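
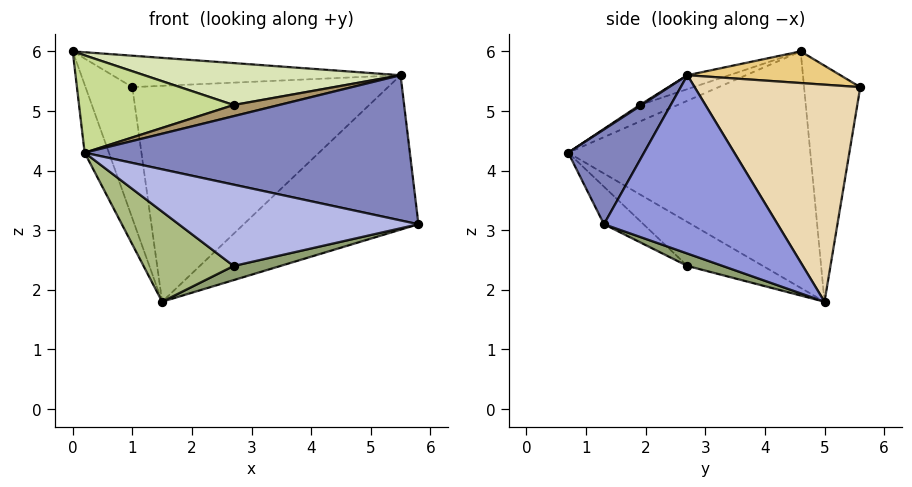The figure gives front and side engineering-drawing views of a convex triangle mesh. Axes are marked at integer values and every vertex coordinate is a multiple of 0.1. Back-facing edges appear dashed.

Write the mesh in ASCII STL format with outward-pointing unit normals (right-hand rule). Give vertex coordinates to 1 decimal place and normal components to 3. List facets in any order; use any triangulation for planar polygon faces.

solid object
 facet normal -0.940 0.094 -0.327
  outer loop
   vertex 1.5 5.0 1.8
   vertex 0.2 0.7 4.3
   vertex 0.0 4.6 6.0
  endloop
 endfacet
 facet normal 0.197 -0.845 0.497
  outer loop
   vertex 5.5 2.7 5.6
   vertex 0.2 0.7 4.3
   vertex 5.8 1.3 3.1
  endloop
 endfacet
 facet normal 0.673 0.677 -0.298
  outer loop
   vertex 5.5 2.7 5.6
   vertex 5.8 1.3 3.1
   vertex 1.5 5.0 1.8
  endloop
 endfacet
 facet normal -0.102 -0.616 -0.782
  outer loop
   vertex 2.7 2.7 2.4
   vertex 5.8 1.3 3.1
   vertex 0.2 0.7 4.3
  endloop
 endfacet
 facet normal 0.138 -0.182 -0.974
  outer loop
   vertex 2.7 2.7 2.4
   vertex 1.5 5.0 1.8
   vertex 5.8 1.3 3.1
  endloop
 endfacet
 facet normal -0.333 -0.397 -0.855
  outer loop
   vertex 2.7 2.7 2.4
   vertex 0.2 0.7 4.3
   vertex 1.5 5.0 1.8
  endloop
 endfacet
 facet normal -0.098 -0.402 0.910
  outer loop
   vertex 2.7 1.9 5.1
   vertex 0.0 4.6 6.0
   vertex 0.2 0.7 4.3
  endloop
 endfacet
 facet normal -0.060 -0.369 0.927
  outer loop
   vertex 2.7 1.9 5.1
   vertex 5.5 2.7 5.6
   vertex 0.0 4.6 6.0
  endloop
 endfacet
 facet normal 0.024 -0.588 0.808
  outer loop
   vertex 2.7 1.9 5.1
   vertex 0.2 0.7 4.3
   vertex 5.5 2.7 5.6
  endloop
 endfacet
 facet normal -0.751 0.626 -0.209
  outer loop
   vertex 1.0 5.6 5.4
   vertex 1.5 5.0 1.8
   vertex 0.0 4.6 6.0
  endloop
 endfacet
 facet normal 0.190 0.358 0.914
  outer loop
   vertex 1.0 5.6 5.4
   vertex 0.0 4.6 6.0
   vertex 5.5 2.7 5.6
  endloop
 endfacet
 facet normal 0.543 0.838 -0.064
  outer loop
   vertex 1.0 5.6 5.4
   vertex 5.5 2.7 5.6
   vertex 1.5 5.0 1.8
  endloop
 endfacet
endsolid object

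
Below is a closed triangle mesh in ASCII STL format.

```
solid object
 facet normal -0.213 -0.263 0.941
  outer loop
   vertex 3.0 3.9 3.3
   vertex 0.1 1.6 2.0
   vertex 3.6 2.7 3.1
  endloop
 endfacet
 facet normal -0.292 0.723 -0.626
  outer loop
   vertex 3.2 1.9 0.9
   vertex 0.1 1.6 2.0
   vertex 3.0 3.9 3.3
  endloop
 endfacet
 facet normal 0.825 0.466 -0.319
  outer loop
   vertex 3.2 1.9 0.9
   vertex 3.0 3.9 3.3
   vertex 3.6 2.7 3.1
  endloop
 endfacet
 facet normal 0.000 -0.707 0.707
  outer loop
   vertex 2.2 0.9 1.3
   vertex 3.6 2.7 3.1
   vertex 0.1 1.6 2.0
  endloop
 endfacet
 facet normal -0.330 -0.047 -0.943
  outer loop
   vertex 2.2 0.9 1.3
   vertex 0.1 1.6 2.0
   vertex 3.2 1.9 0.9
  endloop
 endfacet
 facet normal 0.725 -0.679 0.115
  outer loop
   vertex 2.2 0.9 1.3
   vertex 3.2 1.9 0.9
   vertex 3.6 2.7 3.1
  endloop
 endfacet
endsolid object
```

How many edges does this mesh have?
9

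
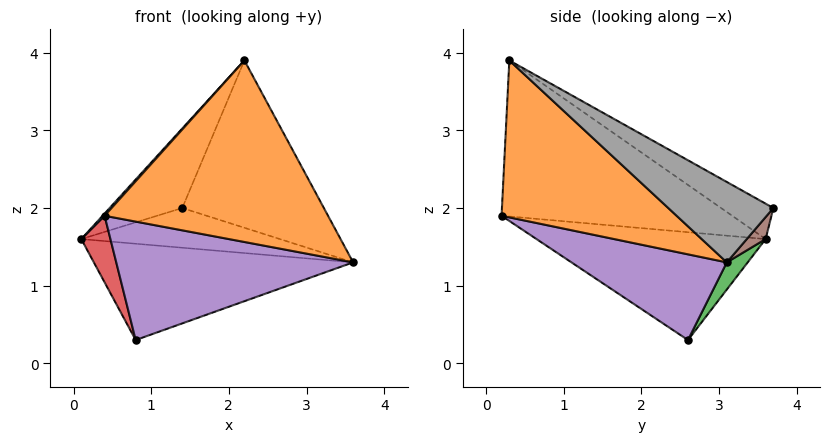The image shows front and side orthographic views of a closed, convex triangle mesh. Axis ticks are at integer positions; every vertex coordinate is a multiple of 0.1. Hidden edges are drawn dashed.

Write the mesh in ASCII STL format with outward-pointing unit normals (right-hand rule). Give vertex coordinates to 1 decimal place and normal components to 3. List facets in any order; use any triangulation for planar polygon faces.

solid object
 facet normal -0.743 -0.007 0.669
  outer loop
   vertex 2.2 0.3 3.9
   vertex 0.1 3.6 1.6
   vertex 0.4 0.2 1.9
  endloop
 endfacet
 facet normal 0.548 -0.700 -0.458
  outer loop
   vertex 2.2 0.3 3.9
   vertex 0.4 0.2 1.9
   vertex 3.6 3.1 1.3
  endloop
 endfacet
 facet normal 0.065 0.808 -0.586
  outer loop
   vertex 0.8 2.6 0.3
   vertex 0.1 3.6 1.6
   vertex 3.6 3.1 1.3
  endloop
 endfacet
 facet normal -0.909 -0.116 -0.401
  outer loop
   vertex 0.8 2.6 0.3
   vertex 0.4 0.2 1.9
   vertex 0.1 3.6 1.6
  endloop
 endfacet
 facet normal 0.366 -0.558 -0.745
  outer loop
   vertex 0.8 2.6 0.3
   vertex 3.6 3.1 1.3
   vertex 0.4 0.2 1.9
  endloop
 endfacet
 facet normal 0.083 0.870 -0.486
  outer loop
   vertex 1.4 3.7 2.0
   vertex 3.6 3.1 1.3
   vertex 0.1 3.6 1.6
  endloop
 endfacet
 facet normal -0.297 0.412 0.862
  outer loop
   vertex 1.4 3.7 2.0
   vertex 0.1 3.6 1.6
   vertex 2.2 0.3 3.9
  endloop
 endfacet
 facet normal 0.384 0.518 0.764
  outer loop
   vertex 1.4 3.7 2.0
   vertex 2.2 0.3 3.9
   vertex 3.6 3.1 1.3
  endloop
 endfacet
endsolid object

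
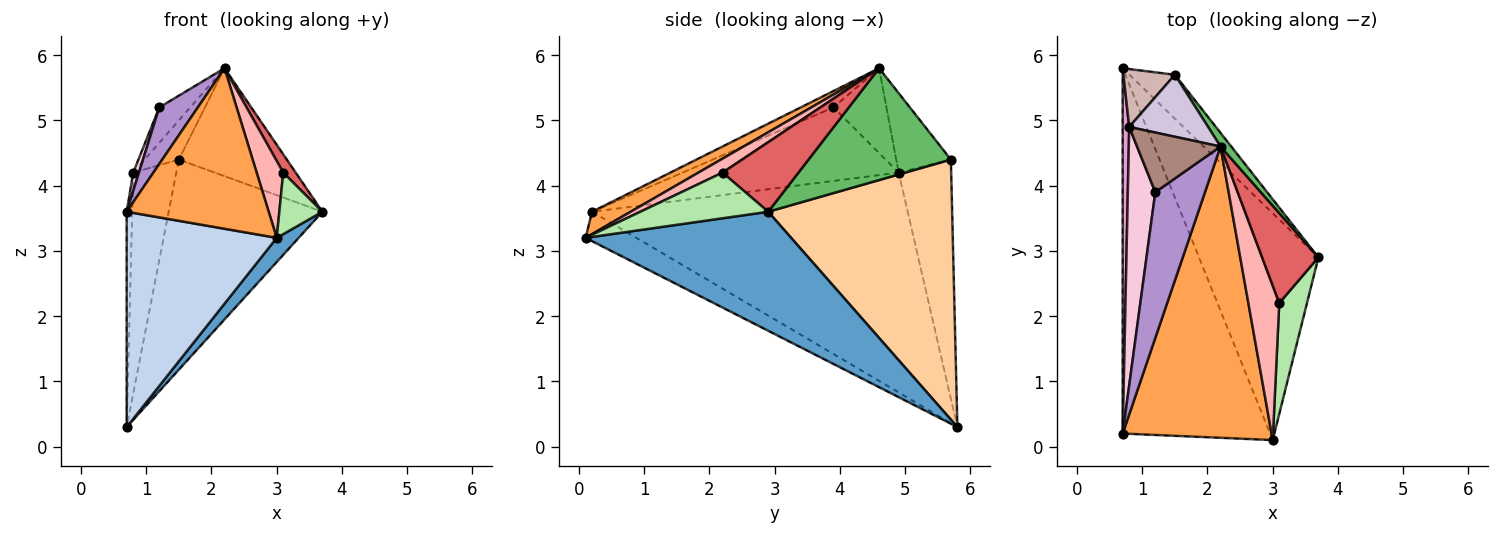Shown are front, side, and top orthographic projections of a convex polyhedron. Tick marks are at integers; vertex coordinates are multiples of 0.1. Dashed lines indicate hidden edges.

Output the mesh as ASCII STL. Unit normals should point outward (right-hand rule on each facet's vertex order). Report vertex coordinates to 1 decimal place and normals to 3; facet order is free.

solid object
 facet normal 0.704 -0.075 -0.706
  outer loop
   vertex 3.0 0.1 3.2
   vertex 0.7 5.8 0.3
   vertex 3.7 2.9 3.6
  endloop
 endfacet
 facet normal -0.169 -0.500 -0.849
  outer loop
   vertex 0.7 0.2 3.6
   vertex 0.7 5.8 0.3
   vertex 3.0 0.1 3.2
  endloop
 endfacet
 facet normal 0.130 -0.479 0.868
  outer loop
   vertex 0.7 0.2 3.6
   vertex 3.0 0.1 3.2
   vertex 2.2 4.6 5.8
  endloop
 endfacet
 facet normal 0.761 0.636 -0.133
  outer loop
   vertex 1.5 5.7 4.4
   vertex 3.7 2.9 3.6
   vertex 0.7 5.8 0.3
  endloop
 endfacet
 facet normal 0.794 0.602 0.076
  outer loop
   vertex 1.5 5.7 4.4
   vertex 2.2 4.6 5.8
   vertex 3.7 2.9 3.6
  endloop
 endfacet
 facet normal 0.821 -0.277 0.499
  outer loop
   vertex 3.1 2.2 4.2
   vertex 3.0 0.1 3.2
   vertex 3.7 2.9 3.6
  endloop
 endfacet
 facet normal 0.771 -0.127 0.624
  outer loop
   vertex 3.1 2.2 4.2
   vertex 3.7 2.9 3.6
   vertex 2.2 4.6 5.8
  endloop
 endfacet
 facet normal 0.374 -0.413 0.830
  outer loop
   vertex 3.1 2.2 4.2
   vertex 2.2 4.6 5.8
   vertex 3.0 0.1 3.2
  endloop
 endfacet
 facet normal -0.293 -0.346 0.891
  outer loop
   vertex 1.2 3.9 5.2
   vertex 0.7 0.2 3.6
   vertex 2.2 4.6 5.8
  endloop
 endfacet
 facet normal -0.648 0.406 0.644
  outer loop
   vertex 0.8 4.9 4.2
   vertex 2.2 4.6 5.8
   vertex 1.5 5.7 4.4
  endloop
 endfacet
 facet normal -0.658 0.385 0.648
  outer loop
   vertex 0.8 4.9 4.2
   vertex 1.2 3.9 5.2
   vertex 2.2 4.6 5.8
  endloop
 endfacet
 facet normal -0.762 0.626 0.164
  outer loop
   vertex 0.8 4.9 4.2
   vertex 1.5 5.7 4.4
   vertex 0.7 5.8 0.3
  endloop
 endfacet
 facet normal -0.999 0.017 0.030
  outer loop
   vertex 0.8 4.9 4.2
   vertex 0.7 5.8 0.3
   vertex 0.7 0.2 3.6
  endloop
 endfacet
 facet normal -0.936 -0.025 0.350
  outer loop
   vertex 0.8 4.9 4.2
   vertex 0.7 0.2 3.6
   vertex 1.2 3.9 5.2
  endloop
 endfacet
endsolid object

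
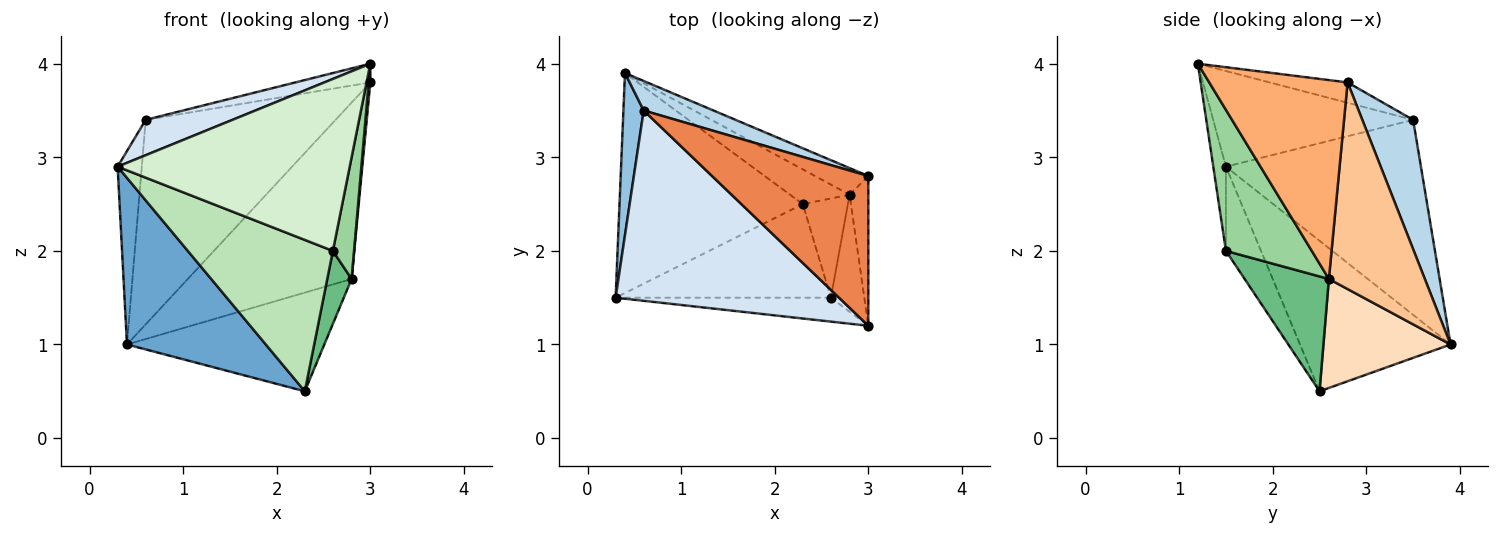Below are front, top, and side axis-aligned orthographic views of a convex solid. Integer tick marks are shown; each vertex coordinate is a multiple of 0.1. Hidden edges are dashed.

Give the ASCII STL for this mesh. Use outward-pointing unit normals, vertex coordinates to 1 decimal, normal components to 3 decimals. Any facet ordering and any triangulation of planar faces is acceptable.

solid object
 facet normal -0.548 -0.505 -0.667
  outer loop
   vertex 2.3 2.5 0.5
   vertex 0.3 1.5 2.9
   vertex 0.4 3.9 1.0
  endloop
 endfacet
 facet normal -0.987 0.122 0.103
  outer loop
   vertex 0.6 3.5 3.4
   vertex 0.4 3.9 1.0
   vertex 0.3 1.5 2.9
  endloop
 endfacet
 facet normal 0.256 0.957 0.138
  outer loop
   vertex 0.6 3.5 3.4
   vertex 3.0 2.8 3.8
   vertex 0.4 3.9 1.0
  endloop
 endfacet
 facet normal -0.388 -0.168 0.906
  outer loop
   vertex 0.6 3.5 3.4
   vertex 0.3 1.5 2.9
   vertex 3.0 1.2 4.0
  endloop
 endfacet
 facet normal -0.128 0.123 0.984
  outer loop
   vertex 0.6 3.5 3.4
   vertex 3.0 1.2 4.0
   vertex 3.0 2.8 3.8
  endloop
 endfacet
 facet normal 0.996 -0.012 -0.094
  outer loop
   vertex 2.8 2.6 1.7
   vertex 3.0 2.8 3.8
   vertex 3.0 1.2 4.0
  endloop
 endfacet
 facet normal 0.501 0.856 -0.129
  outer loop
   vertex 2.8 2.6 1.7
   vertex 0.4 3.9 1.0
   vertex 3.0 2.8 3.8
  endloop
 endfacet
 facet normal 0.519 0.806 -0.284
  outer loop
   vertex 2.8 2.6 1.7
   vertex 2.3 2.5 0.5
   vertex 0.4 3.9 1.0
  endloop
 endfacet
 facet normal 0.899 -0.260 -0.353
  outer loop
   vertex 2.6 1.5 2.0
   vertex 2.3 2.5 0.5
   vertex 2.8 2.6 1.7
  endloop
 endfacet
 facet normal 0.946 -0.233 -0.224
  outer loop
   vertex 2.6 1.5 2.0
   vertex 2.8 2.6 1.7
   vertex 3.0 1.2 4.0
  endloop
 endfacet
 facet normal -0.202 -0.833 -0.515
  outer loop
   vertex 2.6 1.5 2.0
   vertex 0.3 1.5 2.9
   vertex 2.3 2.5 0.5
  endloop
 endfacet
 facet normal -0.054 -0.989 -0.138
  outer loop
   vertex 2.6 1.5 2.0
   vertex 3.0 1.2 4.0
   vertex 0.3 1.5 2.9
  endloop
 endfacet
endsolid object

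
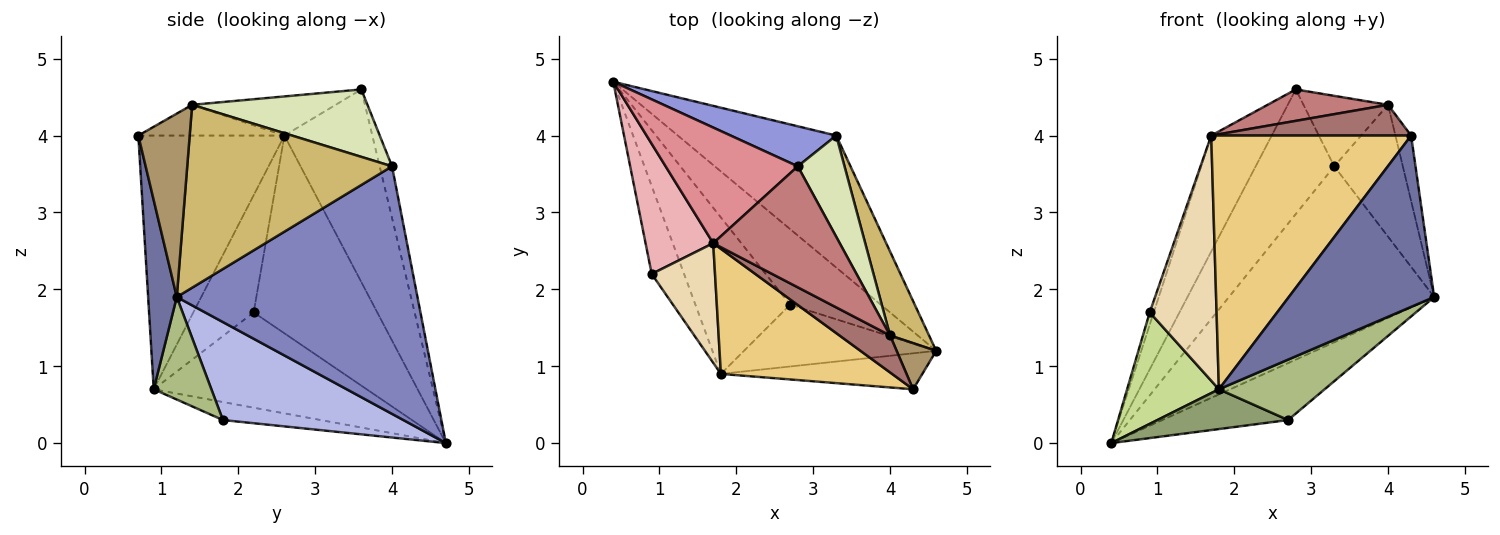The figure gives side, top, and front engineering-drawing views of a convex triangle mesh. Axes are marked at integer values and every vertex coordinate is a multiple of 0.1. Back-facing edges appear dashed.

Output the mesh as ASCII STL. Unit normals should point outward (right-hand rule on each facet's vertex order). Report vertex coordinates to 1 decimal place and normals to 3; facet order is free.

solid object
 facet normal 0.189 -0.961 -0.202
  outer loop
   vertex 1.8 0.9 0.7
   vertex 4.6 1.2 1.9
   vertex 4.3 0.7 4.0
  endloop
 endfacet
 facet normal 0.684 0.583 -0.438
  outer loop
   vertex 3.3 4.0 3.6
   vertex 4.6 1.2 1.9
   vertex 0.4 4.7 0.0
  endloop
 endfacet
 facet normal -0.148 0.942 0.302
  outer loop
   vertex 3.3 4.0 3.6
   vertex 0.4 4.7 0.0
   vertex 2.8 3.6 4.6
  endloop
 endfacet
 facet normal 0.653 0.455 -0.605
  outer loop
   vertex 2.7 1.8 0.3
   vertex 0.4 4.7 0.0
   vertex 4.6 1.2 1.9
  endloop
 endfacet
 facet normal -0.181 -0.242 -0.953
  outer loop
   vertex 2.7 1.8 0.3
   vertex 1.8 0.9 0.7
   vertex 0.4 4.7 0.0
  endloop
 endfacet
 facet normal 0.356 -0.653 -0.668
  outer loop
   vertex 2.7 1.8 0.3
   vertex 4.6 1.2 1.9
   vertex 1.8 0.9 0.7
  endloop
 endfacet
 facet normal -0.877 -0.378 -0.298
  outer loop
   vertex 0.9 2.2 1.7
   vertex 0.4 4.7 0.0
   vertex 1.8 0.9 0.7
  endloop
 endfacet
 facet normal 0.764 0.369 0.529
  outer loop
   vertex 4.0 1.4 4.4
   vertex 3.3 4.0 3.6
   vertex 2.8 3.6 4.6
  endloop
 endfacet
 facet normal 0.937 0.286 0.202
  outer loop
   vertex 4.0 1.4 4.4
   vertex 4.3 0.7 4.0
   vertex 4.6 1.2 1.9
  endloop
 endfacet
 facet normal 0.929 0.311 0.198
  outer loop
   vertex 4.0 1.4 4.4
   vertex 4.6 1.2 1.9
   vertex 3.3 4.0 3.6
  endloop
 endfacet
 facet normal -0.548 -0.750 0.370
  outer loop
   vertex 1.7 2.6 4.0
   vertex 1.8 0.9 0.7
   vertex 4.3 0.7 4.0
  endloop
 endfacet
 facet normal -0.630 -0.698 0.341
  outer loop
   vertex 1.7 2.6 4.0
   vertex 0.9 2.2 1.7
   vertex 1.8 0.9 0.7
  endloop
 endfacet
 facet normal -0.423 -0.579 0.696
  outer loop
   vertex 1.7 2.6 4.0
   vertex 4.3 0.7 4.0
   vertex 4.0 1.4 4.4
  endloop
 endfacet
 facet normal -0.287 -0.241 0.927
  outer loop
   vertex 1.7 2.6 4.0
   vertex 4.0 1.4 4.4
   vertex 2.8 3.6 4.6
  endloop
 endfacet
 facet normal -0.717 0.494 0.492
  outer loop
   vertex 1.7 2.6 4.0
   vertex 2.8 3.6 4.6
   vertex 0.4 4.7 0.0
  endloop
 endfacet
 facet normal -0.946 0.031 0.324
  outer loop
   vertex 1.7 2.6 4.0
   vertex 0.4 4.7 0.0
   vertex 0.9 2.2 1.7
  endloop
 endfacet
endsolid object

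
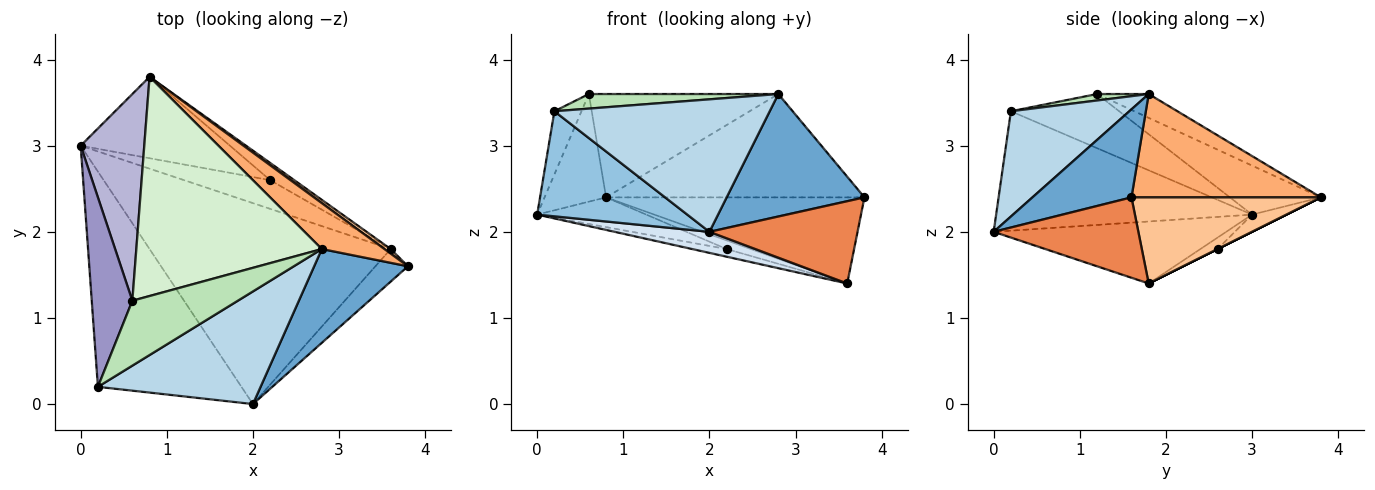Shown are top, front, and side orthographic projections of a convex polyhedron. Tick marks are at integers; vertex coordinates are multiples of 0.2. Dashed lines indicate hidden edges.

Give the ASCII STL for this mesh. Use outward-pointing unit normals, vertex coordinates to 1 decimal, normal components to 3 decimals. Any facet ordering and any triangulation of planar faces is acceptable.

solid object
 facet normal 0.496 -0.690 0.528
  outer loop
   vertex 2.8 1.8 3.6
   vertex 2.0 0.0 2.0
   vertex 3.8 1.6 2.4
  endloop
 endfacet
 facet normal -0.599 -0.351 -0.720
  outer loop
   vertex 0.2 0.2 3.4
   vertex 0.0 3.0 2.2
   vertex 2.0 0.0 2.0
  endloop
 endfacet
 facet normal 0.387 -0.703 0.597
  outer loop
   vertex 0.2 0.2 3.4
   vertex 2.0 0.0 2.0
   vertex 2.8 1.8 3.6
  endloop
 endfacet
 facet normal -0.248 -0.101 -0.964
  outer loop
   vertex 3.6 1.8 1.4
   vertex 2.0 0.0 2.0
   vertex 0.0 3.0 2.2
  endloop
 endfacet
 facet normal 0.672 -0.688 -0.272
  outer loop
   vertex 3.6 1.8 1.4
   vertex 3.8 1.6 2.4
   vertex 2.0 0.0 2.0
  endloop
 endfacet
 facet normal 0.557 0.759 0.337
  outer loop
   vertex 0.8 3.8 2.4
   vertex 2.8 1.8 3.6
   vertex 3.8 1.6 2.4
  endloop
 endfacet
 facet normal 0.591 0.806 0.043
  outer loop
   vertex 0.8 3.8 2.4
   vertex 3.8 1.6 2.4
   vertex 3.6 1.8 1.4
  endloop
 endfacet
 facet normal -0.128 0.256 -0.958
  outer loop
   vertex 2.2 2.6 1.8
   vertex 3.6 1.8 1.4
   vertex 0.0 3.0 2.2
  endloop
 endfacet
 facet normal -0.108 0.341 -0.934
  outer loop
   vertex 2.2 2.6 1.8
   vertex 0.0 3.0 2.2
   vertex 0.8 3.8 2.4
  endloop
 endfacet
 facet normal 0.000 0.447 -0.894
  outer loop
   vertex 2.2 2.6 1.8
   vertex 0.8 3.8 2.4
   vertex 3.6 1.8 1.4
  endloop
 endfacet
 facet normal 0.060 -0.219 0.974
  outer loop
   vertex 0.6 1.2 3.6
   vertex 0.2 0.2 3.4
   vertex 2.8 1.8 3.6
  endloop
 endfacet
 facet normal -0.116 0.424 0.898
  outer loop
   vertex 0.6 1.2 3.6
   vertex 2.8 1.8 3.6
   vertex 0.8 3.8 2.4
  endloop
 endfacet
 facet normal -0.784 0.196 0.588
  outer loop
   vertex 0.6 1.2 3.6
   vertex 0.0 3.0 2.2
   vertex 0.2 0.2 3.4
  endloop
 endfacet
 facet normal -0.564 0.381 0.732
  outer loop
   vertex 0.6 1.2 3.6
   vertex 0.8 3.8 2.4
   vertex 0.0 3.0 2.2
  endloop
 endfacet
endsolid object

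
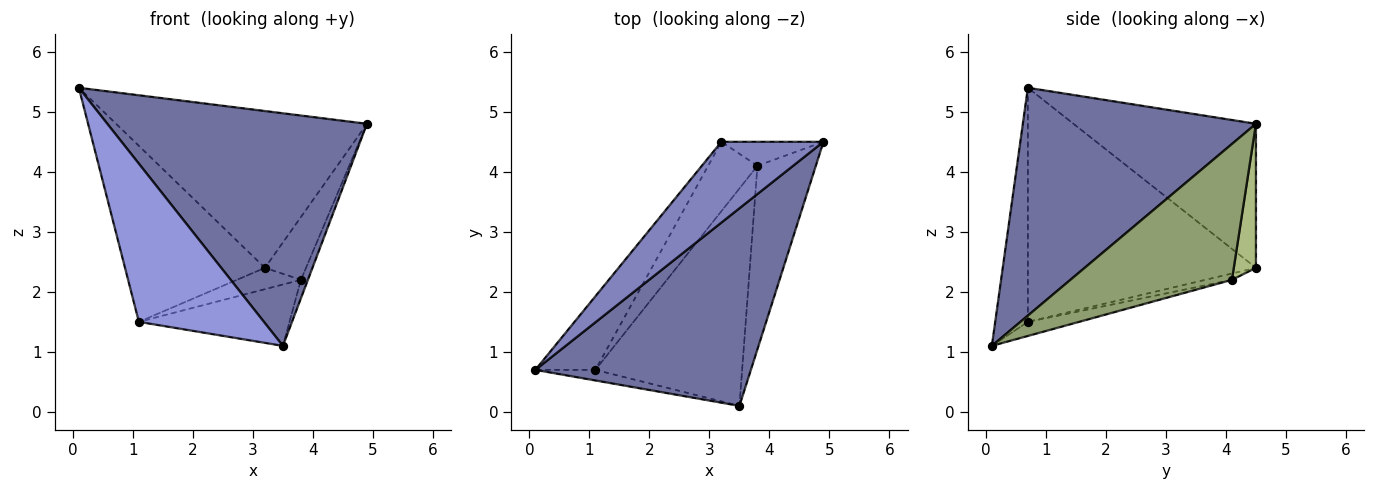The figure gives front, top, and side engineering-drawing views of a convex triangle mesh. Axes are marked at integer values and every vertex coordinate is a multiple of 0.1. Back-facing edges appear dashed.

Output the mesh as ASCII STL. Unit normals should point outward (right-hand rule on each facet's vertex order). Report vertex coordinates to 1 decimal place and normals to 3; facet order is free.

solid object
 facet normal 0.565 -0.629 0.534
  outer loop
   vertex 3.5 0.1 1.1
   vertex 4.9 4.5 4.8
   vertex 0.1 0.7 5.4
  endloop
 endfacet
 facet normal -0.543 0.747 0.385
  outer loop
   vertex 3.2 4.5 2.4
   vertex 0.1 0.7 5.4
   vertex 4.9 4.5 4.8
  endloop
 endfacet
 facet normal -0.252 -0.966 -0.065
  outer loop
   vertex 1.1 0.7 1.5
   vertex 3.5 0.1 1.1
   vertex 0.1 0.7 5.4
  endloop
 endfacet
 facet normal -0.833 0.511 -0.214
  outer loop
   vertex 1.1 0.7 1.5
   vertex 0.1 0.7 5.4
   vertex 3.2 4.5 2.4
  endloop
 endfacet
 facet normal 0.918 0.040 -0.394
  outer loop
   vertex 3.8 4.1 2.2
   vertex 4.9 4.5 4.8
   vertex 3.5 0.1 1.1
  endloop
 endfacet
 facet normal 0.450 0.834 -0.319
  outer loop
   vertex 3.8 4.1 2.2
   vertex 3.2 4.5 2.4
   vertex 4.9 4.5 4.8
  endloop
 endfacet
 facet normal -0.092 0.270 -0.958
  outer loop
   vertex 3.8 4.1 2.2
   vertex 3.5 0.1 1.1
   vertex 1.1 0.7 1.5
  endloop
 endfacet
 facet normal -0.122 0.292 -0.949
  outer loop
   vertex 3.8 4.1 2.2
   vertex 1.1 0.7 1.5
   vertex 3.2 4.5 2.4
  endloop
 endfacet
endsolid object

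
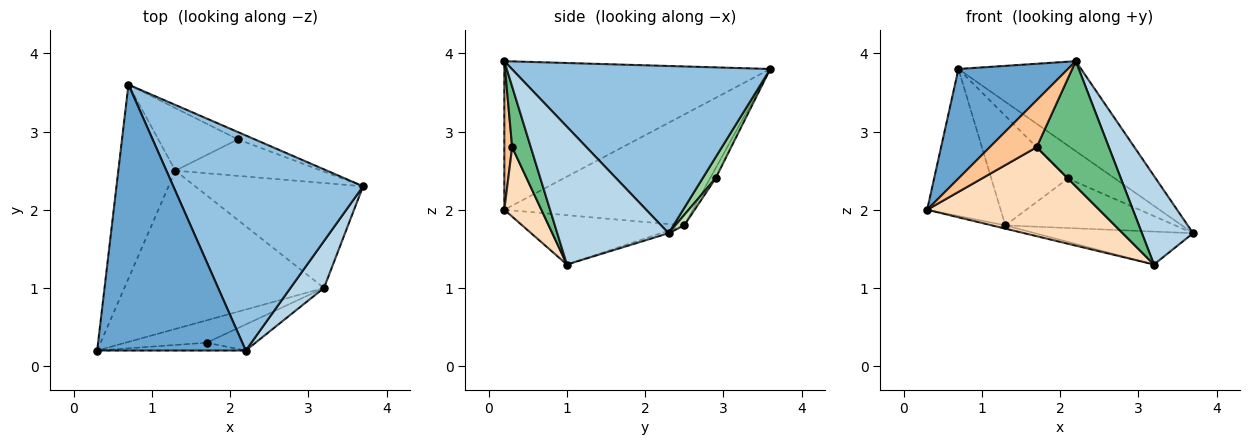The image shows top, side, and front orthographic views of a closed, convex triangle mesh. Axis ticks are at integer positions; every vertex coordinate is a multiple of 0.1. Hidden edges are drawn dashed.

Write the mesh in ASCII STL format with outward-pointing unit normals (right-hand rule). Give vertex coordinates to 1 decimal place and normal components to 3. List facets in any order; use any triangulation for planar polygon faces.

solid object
 facet normal -0.679 -0.280 0.679
  outer loop
   vertex 2.2 0.2 3.9
   vertex 0.7 3.6 3.8
   vertex 0.3 0.2 2.0
  endloop
 endfacet
 facet normal 0.631 0.299 0.716
  outer loop
   vertex 2.2 0.2 3.9
   vertex 3.7 2.3 1.7
   vertex 0.7 3.6 3.8
  endloop
 endfacet
 facet normal 0.887 -0.408 0.216
  outer loop
   vertex 3.2 1.0 1.3
   vertex 3.7 2.3 1.7
   vertex 2.2 0.2 3.9
  endloop
 endfacet
 facet normal -0.840 0.328 -0.432
  outer loop
   vertex 1.3 2.5 1.8
   vertex 0.3 0.2 2.0
   vertex 0.7 3.6 3.8
  endloop
 endfacet
 facet normal -0.240 0.020 -0.971
  outer loop
   vertex 1.3 2.5 1.8
   vertex 3.2 1.0 1.3
   vertex 0.3 0.2 2.0
  endloop
 endfacet
 facet normal -0.015 0.299 -0.954
  outer loop
   vertex 1.3 2.5 1.8
   vertex 3.7 2.3 1.7
   vertex 3.2 1.0 1.3
  endloop
 endfacet
 facet normal 0.162 -0.973 -0.162
  outer loop
   vertex 1.7 0.3 2.8
   vertex 2.2 0.2 3.9
   vertex 0.3 0.2 2.0
  endloop
 endfacet
 facet normal 0.204 -0.949 -0.239
  outer loop
   vertex 1.7 0.3 2.8
   vertex 0.3 0.2 2.0
   vertex 3.2 1.0 1.3
  endloop
 endfacet
 facet normal 0.245 -0.949 -0.198
  outer loop
   vertex 1.7 0.3 2.8
   vertex 3.2 1.0 1.3
   vertex 2.2 0.2 3.9
  endloop
 endfacet
 facet normal 0.262 0.942 -0.209
  outer loop
   vertex 2.1 2.9 2.4
   vertex 0.7 3.6 3.8
   vertex 3.7 2.3 1.7
  endloop
 endfacet
 facet normal 0.042 0.804 -0.593
  outer loop
   vertex 2.1 2.9 2.4
   vertex 3.7 2.3 1.7
   vertex 1.3 2.5 1.8
  endloop
 endfacet
 facet normal -0.062 0.867 -0.495
  outer loop
   vertex 2.1 2.9 2.4
   vertex 1.3 2.5 1.8
   vertex 0.7 3.6 3.8
  endloop
 endfacet
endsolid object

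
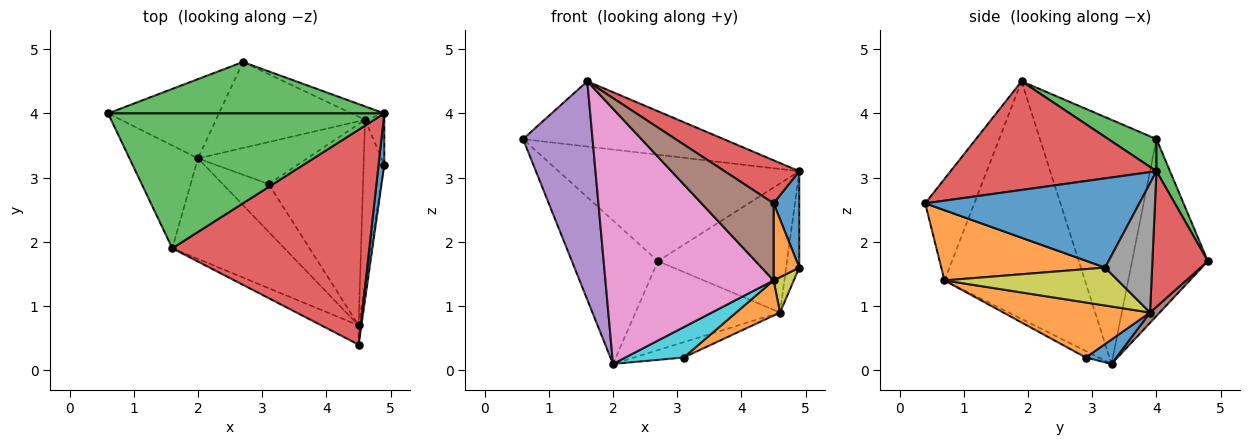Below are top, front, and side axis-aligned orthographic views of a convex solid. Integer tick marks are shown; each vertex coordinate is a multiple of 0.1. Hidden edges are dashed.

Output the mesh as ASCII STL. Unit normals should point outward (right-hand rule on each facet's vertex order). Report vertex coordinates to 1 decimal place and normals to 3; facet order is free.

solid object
 facet normal 0.991 -0.119 0.063
  outer loop
   vertex 4.9 4.0 3.1
   vertex 4.5 0.4 2.6
   vertex 4.9 3.2 1.6
  endloop
 endfacet
 facet normal 0.987 -0.155 -0.039
  outer loop
   vertex 4.5 0.7 1.4
   vertex 4.9 3.2 1.6
   vertex 4.5 0.4 2.6
  endloop
 endfacet
 facet normal 0.104 0.433 0.895
  outer loop
   vertex 1.6 1.9 4.5
   vertex 4.9 4.0 3.1
   vertex 0.6 4.0 3.6
  endloop
 endfacet
 facet normal 0.476 -0.173 0.862
  outer loop
   vertex 1.6 1.9 4.5
   vertex 4.5 0.4 2.6
   vertex 4.9 4.0 3.1
  endloop
 endfacet
 facet normal -0.835 -0.498 -0.234
  outer loop
   vertex 1.6 1.9 4.5
   vertex 0.6 4.0 3.6
   vertex 2.0 3.3 0.1
  endloop
 endfacet
 facet normal -0.551 -0.809 -0.202
  outer loop
   vertex 1.6 1.9 4.5
   vertex 4.5 0.7 1.4
   vertex 4.5 0.4 2.6
  endloop
 endfacet
 facet normal -0.614 -0.735 -0.290
  outer loop
   vertex 1.6 1.9 4.5
   vertex 2.0 3.3 0.1
   vertex 4.5 0.7 1.4
  endloop
 endfacet
 facet normal 0.953 0.266 -0.142
  outer loop
   vertex 4.6 3.9 0.9
   vertex 4.9 4.0 3.1
   vertex 4.9 3.2 1.6
  endloop
 endfacet
 facet normal 0.874 -0.102 -0.476
  outer loop
   vertex 4.6 3.9 0.9
   vertex 4.9 3.2 1.6
   vertex 4.5 0.7 1.4
  endloop
 endfacet
 facet normal -0.117 -0.532 -0.839
  outer loop
   vertex 3.1 2.9 0.2
   vertex 4.5 0.7 1.4
   vertex 2.0 3.3 0.1
  endloop
 endfacet
 facet normal 0.206 0.335 -0.919
  outer loop
   vertex 3.1 2.9 0.2
   vertex 2.0 3.3 0.1
   vertex 4.6 3.9 0.9
  endloop
 endfacet
 facet normal 0.498 -0.149 -0.854
  outer loop
   vertex 3.1 2.9 0.2
   vertex 4.6 3.9 0.9
   vertex 4.5 0.7 1.4
  endloop
 endfacet
 facet normal 0.051 0.899 0.434
  outer loop
   vertex 2.7 4.8 1.7
   vertex 0.6 4.0 3.6
   vertex 4.9 4.0 3.1
  endloop
 endfacet
 facet normal 0.393 0.915 -0.095
  outer loop
   vertex 2.7 4.8 1.7
   vertex 4.9 4.0 3.1
   vertex 4.6 3.9 0.9
  endloop
 endfacet
 facet normal -0.611 0.693 -0.383
  outer loop
   vertex 2.7 4.8 1.7
   vertex 2.0 3.3 0.1
   vertex 0.6 4.0 3.6
  endloop
 endfacet
 facet normal 0.048 0.718 -0.694
  outer loop
   vertex 2.7 4.8 1.7
   vertex 4.6 3.9 0.9
   vertex 2.0 3.3 0.1
  endloop
 endfacet
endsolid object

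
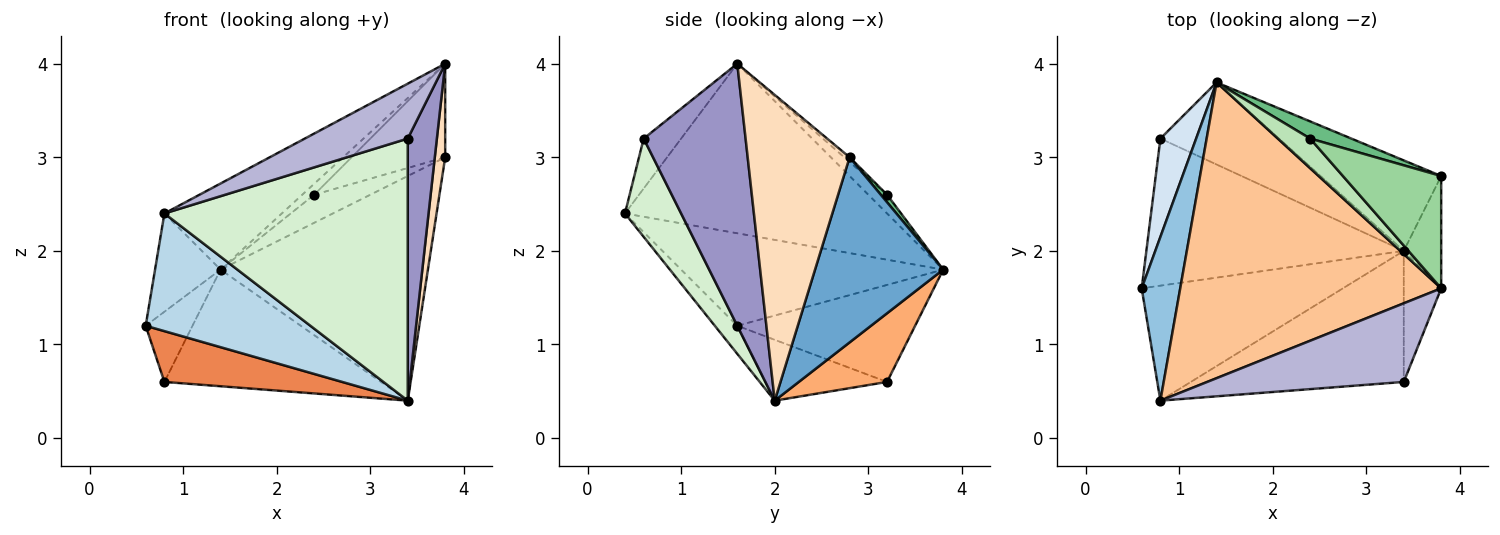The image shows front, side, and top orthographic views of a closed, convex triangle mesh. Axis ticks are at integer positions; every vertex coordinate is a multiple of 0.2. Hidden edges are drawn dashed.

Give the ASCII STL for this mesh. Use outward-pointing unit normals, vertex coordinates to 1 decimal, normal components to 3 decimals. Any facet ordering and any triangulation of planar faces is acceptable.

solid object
 facet normal 0.497 0.805 -0.324
  outer loop
   vertex 3.4 2.0 0.4
   vertex 1.4 3.8 1.8
   vertex 3.8 2.8 3.0
  endloop
 endfacet
 facet normal -0.899 0.225 0.375
  outer loop
   vertex 0.8 0.4 2.4
   vertex 1.4 3.8 1.8
   vertex 0.6 1.6 1.2
  endloop
 endfacet
 facet normal -0.097 -0.712 -0.696
  outer loop
   vertex 0.8 0.4 2.4
   vertex 0.6 1.6 1.2
   vertex 3.4 2.0 0.4
  endloop
 endfacet
 facet normal -0.911 0.240 0.336
  outer loop
   vertex 0.8 3.2 0.6
   vertex 0.6 1.6 1.2
   vertex 1.4 3.8 1.8
  endloop
 endfacet
 facet normal -0.218 -0.319 -0.922
  outer loop
   vertex 0.8 3.2 0.6
   vertex 3.4 2.0 0.4
   vertex 0.6 1.6 1.2
  endloop
 endfacet
 facet normal 0.316 0.776 -0.546
  outer loop
   vertex 0.8 3.2 0.6
   vertex 1.4 3.8 1.8
   vertex 3.4 2.0 0.4
  endloop
 endfacet
 facet normal -0.529 0.237 0.815
  outer loop
   vertex 3.8 1.6 4.0
   vertex 1.4 3.8 1.8
   vertex 0.8 0.4 2.4
  endloop
 endfacet
 facet normal 0.988 -0.101 -0.121
  outer loop
   vertex 3.8 1.6 4.0
   vertex 3.4 2.0 0.4
   vertex 3.8 2.8 3.0
  endloop
 endfacet
 facet normal 0.094 0.849 0.519
  outer loop
   vertex 2.4 3.2 2.6
   vertex 3.8 2.8 3.0
   vertex 1.4 3.8 1.8
  endloop
 endfacet
 facet normal -0.037 0.640 0.768
  outer loop
   vertex 2.4 3.2 2.6
   vertex 3.8 1.6 4.0
   vertex 3.8 2.8 3.0
  endloop
 endfacet
 facet normal -0.477 0.304 0.825
  outer loop
   vertex 2.4 3.2 2.6
   vertex 1.4 3.8 1.8
   vertex 3.8 1.6 4.0
  endloop
 endfacet
 facet normal 0.202 -0.876 -0.438
  outer loop
   vertex 3.4 0.6 3.2
   vertex 0.8 0.4 2.4
   vertex 3.4 2.0 0.4
  endloop
 endfacet
 facet normal 0.953 -0.272 -0.136
  outer loop
   vertex 3.4 0.6 3.2
   vertex 3.4 2.0 0.4
   vertex 3.8 1.6 4.0
  endloop
 endfacet
 facet normal -0.204 -0.561 0.803
  outer loop
   vertex 3.4 0.6 3.2
   vertex 3.8 1.6 4.0
   vertex 0.8 0.4 2.4
  endloop
 endfacet
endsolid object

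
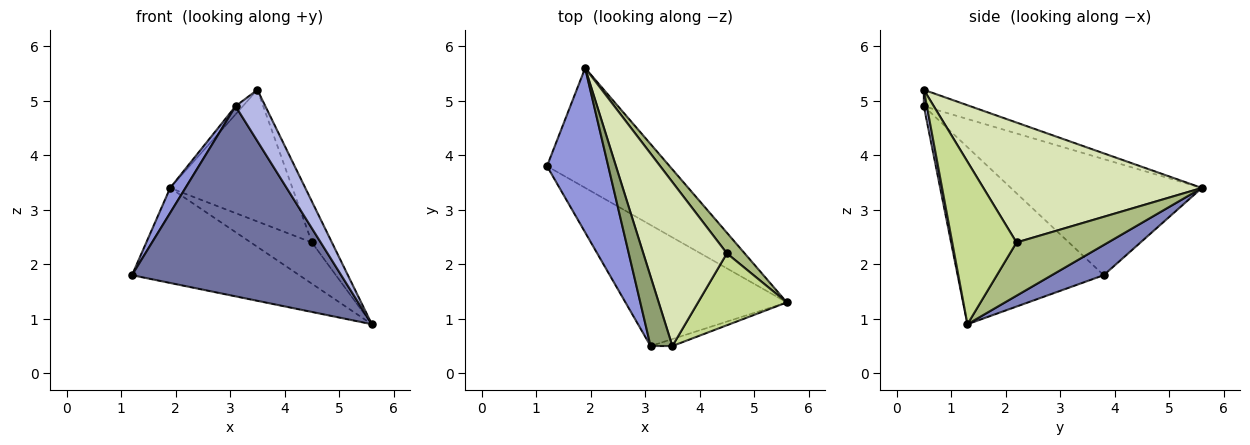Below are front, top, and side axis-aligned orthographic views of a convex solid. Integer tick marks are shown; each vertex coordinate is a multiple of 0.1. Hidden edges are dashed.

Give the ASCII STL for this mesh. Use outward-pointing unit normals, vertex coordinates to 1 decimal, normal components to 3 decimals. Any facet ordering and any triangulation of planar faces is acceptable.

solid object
 facet normal -0.508 -0.727 -0.463
  outer loop
   vertex 3.1 0.5 4.9
   vertex 1.2 3.8 1.8
   vertex 5.6 1.3 0.9
  endloop
 endfacet
 facet normal 0.189 0.610 -0.769
  outer loop
   vertex 1.9 5.6 3.4
   vertex 5.6 1.3 0.9
   vertex 1.2 3.8 1.8
  endloop
 endfacet
 facet normal -0.882 -0.071 0.465
  outer loop
   vertex 1.9 5.6 3.4
   vertex 1.2 3.8 1.8
   vertex 3.1 0.5 4.9
  endloop
 endfacet
 facet normal 0.101 -0.986 -0.134
  outer loop
   vertex 3.5 0.5 5.2
   vertex 3.1 0.5 4.9
   vertex 5.6 1.3 0.9
  endloop
 endfacet
 facet normal -0.597 0.094 0.796
  outer loop
   vertex 3.5 0.5 5.2
   vertex 1.9 5.6 3.4
   vertex 3.1 0.5 4.9
  endloop
 endfacet
 facet normal 0.802 0.535 0.267
  outer loop
   vertex 4.5 2.2 2.4
   vertex 5.6 1.3 0.9
   vertex 1.9 5.6 3.4
  endloop
 endfacet
 facet normal 0.846 0.264 0.462
  outer loop
   vertex 4.5 2.2 2.4
   vertex 3.5 0.5 5.2
   vertex 5.6 1.3 0.9
  endloop
 endfacet
 facet normal 0.746 0.417 0.520
  outer loop
   vertex 4.5 2.2 2.4
   vertex 1.9 5.6 3.4
   vertex 3.5 0.5 5.2
  endloop
 endfacet
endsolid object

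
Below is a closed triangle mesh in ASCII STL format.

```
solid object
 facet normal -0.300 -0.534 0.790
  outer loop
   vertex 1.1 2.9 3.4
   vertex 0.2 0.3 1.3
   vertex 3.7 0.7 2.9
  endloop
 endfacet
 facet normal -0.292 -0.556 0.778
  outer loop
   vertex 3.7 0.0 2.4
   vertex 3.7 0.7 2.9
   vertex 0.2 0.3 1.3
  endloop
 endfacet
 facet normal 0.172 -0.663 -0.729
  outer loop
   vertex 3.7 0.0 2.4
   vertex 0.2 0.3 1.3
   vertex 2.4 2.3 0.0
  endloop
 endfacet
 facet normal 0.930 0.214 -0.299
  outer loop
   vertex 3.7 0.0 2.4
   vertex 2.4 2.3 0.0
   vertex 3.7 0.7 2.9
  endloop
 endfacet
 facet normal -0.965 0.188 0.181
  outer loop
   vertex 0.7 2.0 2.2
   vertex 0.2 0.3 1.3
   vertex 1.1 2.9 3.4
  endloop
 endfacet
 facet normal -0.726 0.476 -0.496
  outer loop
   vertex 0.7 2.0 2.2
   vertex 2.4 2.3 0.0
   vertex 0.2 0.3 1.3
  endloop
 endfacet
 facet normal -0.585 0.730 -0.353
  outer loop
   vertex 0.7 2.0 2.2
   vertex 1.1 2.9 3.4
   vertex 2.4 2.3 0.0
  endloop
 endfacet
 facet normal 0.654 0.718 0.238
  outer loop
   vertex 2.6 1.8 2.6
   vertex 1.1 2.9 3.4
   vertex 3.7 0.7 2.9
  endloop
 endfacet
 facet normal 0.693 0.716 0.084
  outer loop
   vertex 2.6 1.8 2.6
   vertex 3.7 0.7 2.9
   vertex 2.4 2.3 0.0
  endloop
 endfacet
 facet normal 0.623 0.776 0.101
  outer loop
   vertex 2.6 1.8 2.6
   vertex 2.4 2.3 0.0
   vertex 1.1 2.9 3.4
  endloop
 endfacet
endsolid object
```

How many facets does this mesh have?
10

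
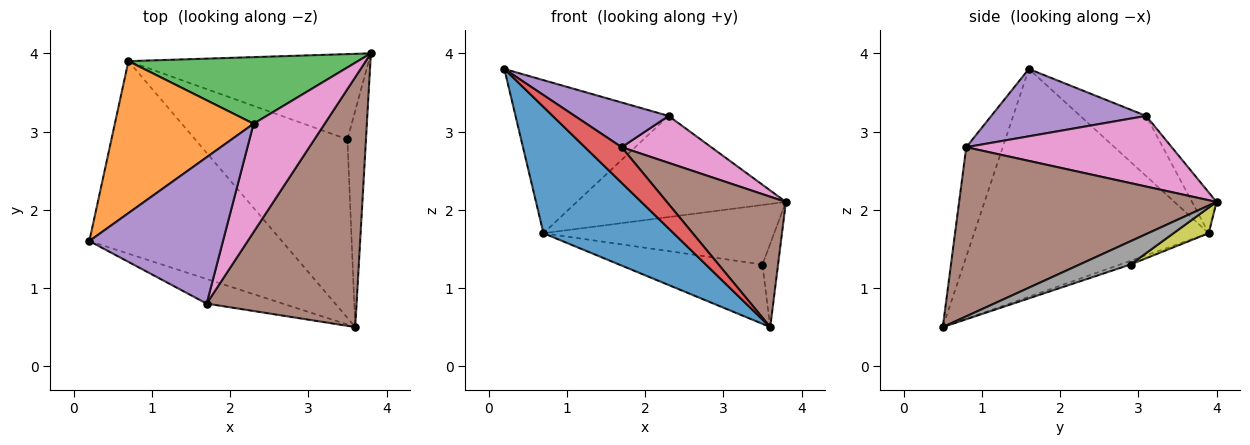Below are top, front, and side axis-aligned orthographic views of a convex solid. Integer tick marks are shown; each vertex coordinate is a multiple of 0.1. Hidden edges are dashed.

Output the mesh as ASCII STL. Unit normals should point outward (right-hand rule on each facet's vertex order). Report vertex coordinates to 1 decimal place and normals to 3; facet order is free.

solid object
 facet normal -0.703 -0.390 -0.595
  outer loop
   vertex 0.7 3.9 1.7
   vertex 3.6 0.5 0.5
   vertex 0.2 1.6 3.8
  endloop
 endfacet
 facet normal -0.292 0.679 0.674
  outer loop
   vertex 0.7 3.9 1.7
   vertex 0.2 1.6 3.8
   vertex 2.3 3.1 3.2
  endloop
 endfacet
 facet normal -0.097 0.831 0.547
  outer loop
   vertex 0.7 3.9 1.7
   vertex 2.3 3.1 3.2
   vertex 3.8 4.0 2.1
  endloop
 endfacet
 facet normal -0.633 -0.637 -0.440
  outer loop
   vertex 1.7 0.8 2.8
   vertex 0.2 1.6 3.8
   vertex 3.6 0.5 0.5
  endloop
 endfacet
 facet normal 0.434 -0.263 0.862
  outer loop
   vertex 1.7 0.8 2.8
   vertex 2.3 3.1 3.2
   vertex 0.2 1.6 3.8
  endloop
 endfacet
 facet normal 0.707 -0.327 0.627
  outer loop
   vertex 1.7 0.8 2.8
   vertex 3.6 0.5 0.5
   vertex 3.8 4.0 2.1
  endloop
 endfacet
 facet normal 0.674 -0.294 0.678
  outer loop
   vertex 1.7 0.8 2.8
   vertex 3.8 4.0 2.1
   vertex 2.3 3.1 3.2
  endloop
 endfacet
 facet normal 0.760 0.234 -0.606
  outer loop
   vertex 3.5 2.9 1.3
   vertex 3.8 4.0 2.1
   vertex 3.6 0.5 0.5
  endloop
 endfacet
 facet normal 0.087 0.570 -0.817
  outer loop
   vertex 3.5 2.9 1.3
   vertex 0.7 3.9 1.7
   vertex 3.8 4.0 2.1
  endloop
 endfacet
 facet normal -0.023 0.315 -0.949
  outer loop
   vertex 3.5 2.9 1.3
   vertex 3.6 0.5 0.5
   vertex 0.7 3.9 1.7
  endloop
 endfacet
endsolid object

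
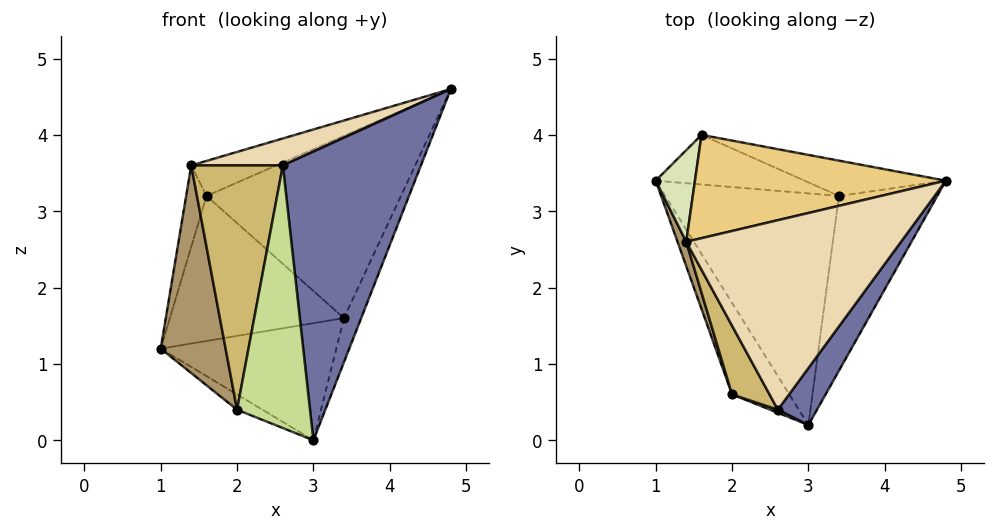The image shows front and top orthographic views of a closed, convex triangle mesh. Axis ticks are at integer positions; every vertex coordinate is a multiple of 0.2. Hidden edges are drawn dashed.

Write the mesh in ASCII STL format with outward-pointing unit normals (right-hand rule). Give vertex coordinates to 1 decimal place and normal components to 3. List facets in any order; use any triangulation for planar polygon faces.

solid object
 facet normal 0.781 -0.613 0.121
  outer loop
   vertex 2.6 0.4 3.6
   vertex 3.0 0.2 0.0
   vertex 4.8 3.4 4.6
  endloop
 endfacet
 facet normal 0.183 0.443 -0.877
  outer loop
   vertex 3.4 3.2 1.6
   vertex 3.0 0.2 0.0
   vertex 1.0 3.4 1.2
  endloop
 endfacet
 facet normal 0.898 0.108 -0.426
  outer loop
   vertex 3.4 3.2 1.6
   vertex 4.8 3.4 4.6
   vertex 3.0 0.2 0.0
  endloop
 endfacet
 facet normal 0.132 0.938 -0.321
  outer loop
   vertex 3.4 3.2 1.6
   vertex 1.0 3.4 1.2
   vertex 1.6 4.0 3.2
  endloop
 endfacet
 facet normal 0.258 0.948 -0.184
  outer loop
   vertex 3.4 3.2 1.6
   vertex 1.6 4.0 3.2
   vertex 4.8 3.4 4.6
  endloop
 endfacet
 facet normal -0.312 0.156 -0.937
  outer loop
   vertex 2.0 0.6 0.4
   vertex 1.0 3.4 1.2
   vertex 3.0 0.2 0.0
  endloop
 endfacet
 facet normal -0.368 -0.930 0.011
  outer loop
   vertex 2.0 0.6 0.4
   vertex 3.0 0.2 0.0
   vertex 2.6 0.4 3.6
  endloop
 endfacet
 facet normal -0.953 0.201 0.226
  outer loop
   vertex 1.4 2.6 3.6
   vertex 1.6 4.0 3.2
   vertex 1.0 3.4 1.2
  endloop
 endfacet
 facet normal -0.937 -0.346 0.041
  outer loop
   vertex 1.4 2.6 3.6
   vertex 1.0 3.4 1.2
   vertex 2.0 0.6 0.4
  endloop
 endfacet
 facet normal -0.870 -0.475 0.133
  outer loop
   vertex 1.4 2.6 3.6
   vertex 2.0 0.6 0.4
   vertex 2.6 0.4 3.6
  endloop
 endfacet
 facet normal -0.334 0.303 0.893
  outer loop
   vertex 1.4 2.6 3.6
   vertex 4.8 3.4 4.6
   vertex 1.6 4.0 3.2
  endloop
 endfacet
 facet normal -0.250 -0.136 0.959
  outer loop
   vertex 1.4 2.6 3.6
   vertex 2.6 0.4 3.6
   vertex 4.8 3.4 4.6
  endloop
 endfacet
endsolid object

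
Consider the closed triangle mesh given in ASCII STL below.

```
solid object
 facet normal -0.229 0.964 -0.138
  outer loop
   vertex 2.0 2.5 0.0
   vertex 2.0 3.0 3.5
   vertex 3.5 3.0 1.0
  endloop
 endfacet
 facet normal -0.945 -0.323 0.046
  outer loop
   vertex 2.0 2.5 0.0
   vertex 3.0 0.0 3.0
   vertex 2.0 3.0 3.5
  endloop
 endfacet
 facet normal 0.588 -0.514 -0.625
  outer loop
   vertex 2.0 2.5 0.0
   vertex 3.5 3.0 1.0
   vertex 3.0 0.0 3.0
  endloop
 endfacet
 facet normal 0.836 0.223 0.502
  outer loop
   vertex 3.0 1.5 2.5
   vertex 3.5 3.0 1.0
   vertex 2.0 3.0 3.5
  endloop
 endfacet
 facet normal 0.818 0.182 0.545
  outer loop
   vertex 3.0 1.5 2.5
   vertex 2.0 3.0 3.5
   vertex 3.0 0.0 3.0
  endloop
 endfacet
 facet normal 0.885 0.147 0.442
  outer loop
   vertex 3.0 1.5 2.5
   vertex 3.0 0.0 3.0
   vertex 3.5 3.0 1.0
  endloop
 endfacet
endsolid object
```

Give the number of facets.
6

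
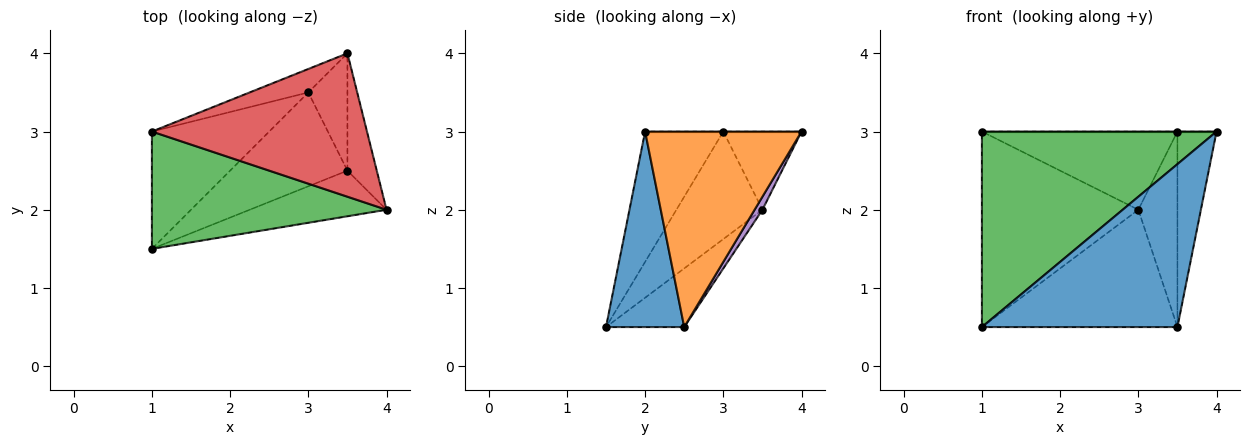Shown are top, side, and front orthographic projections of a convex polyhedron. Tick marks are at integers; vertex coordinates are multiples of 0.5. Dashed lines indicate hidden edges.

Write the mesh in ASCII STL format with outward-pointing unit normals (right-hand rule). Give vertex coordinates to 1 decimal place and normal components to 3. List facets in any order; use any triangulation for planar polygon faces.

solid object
 facet normal 0.359 -0.899 -0.252
  outer loop
   vertex 3.5 2.5 0.5
   vertex 4.0 2.0 3.0
   vertex 1.0 1.5 0.5
  endloop
 endfacet
 facet normal 0.960 0.240 -0.144
  outer loop
   vertex 3.5 2.5 0.5
   vertex 3.5 4.0 3.0
   vertex 4.0 2.0 3.0
  endloop
 endfacet
 facet normal -0.275 -0.824 0.495
  outer loop
   vertex 1.0 3.0 3.0
   vertex 1.0 1.5 0.5
   vertex 4.0 2.0 3.0
  endloop
 endfacet
 facet normal 0.000 0.000 1.000
  outer loop
   vertex 1.0 3.0 3.0
   vertex 4.0 2.0 3.0
   vertex 3.5 4.0 3.0
  endloop
 endfacet
 facet normal 0.169 0.845 -0.507
  outer loop
   vertex 3.0 3.5 2.0
   vertex 3.5 4.0 3.0
   vertex 3.5 2.5 0.5
  endloop
 endfacet
 facet normal -0.298 0.745 -0.596
  outer loop
   vertex 3.0 3.5 2.0
   vertex 3.5 2.5 0.5
   vertex 1.0 1.5 0.5
  endloop
 endfacet
 facet normal -0.358 0.894 -0.268
  outer loop
   vertex 3.0 3.5 2.0
   vertex 1.0 3.0 3.0
   vertex 3.5 4.0 3.0
  endloop
 endfacet
 facet normal -0.427 0.776 -0.465
  outer loop
   vertex 3.0 3.5 2.0
   vertex 1.0 1.5 0.5
   vertex 1.0 3.0 3.0
  endloop
 endfacet
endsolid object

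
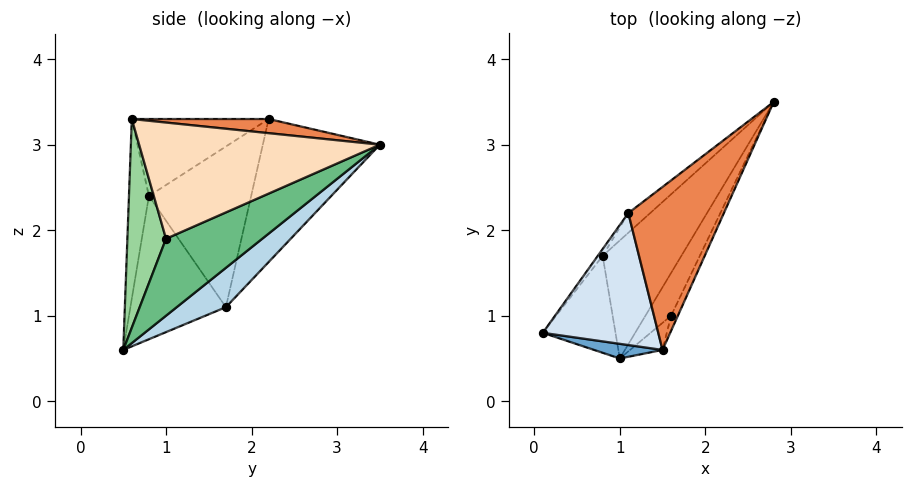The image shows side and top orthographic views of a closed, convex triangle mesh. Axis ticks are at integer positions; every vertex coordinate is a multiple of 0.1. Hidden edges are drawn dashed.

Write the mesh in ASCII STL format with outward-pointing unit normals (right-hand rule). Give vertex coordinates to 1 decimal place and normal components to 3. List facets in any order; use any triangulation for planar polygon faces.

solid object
 facet normal -0.185 -0.980 0.071
  outer loop
   vertex 1.0 0.5 0.6
   vertex 1.5 0.6 3.3
   vertex 0.1 0.8 2.4
  endloop
 endfacet
 facet normal -0.891 0.040 -0.452
  outer loop
   vertex 0.8 1.7 1.1
   vertex 1.0 0.5 0.6
   vertex 0.1 0.8 2.4
  endloop
 endfacet
 facet normal 0.408 0.408 -0.816
  outer loop
   vertex 0.8 1.7 1.1
   vertex 2.8 3.5 3.0
   vertex 1.0 0.5 0.6
  endloop
 endfacet
 facet normal -0.549 -0.137 0.824
  outer loop
   vertex 1.1 2.2 3.3
   vertex 0.1 0.8 2.4
   vertex 1.5 0.6 3.3
  endloop
 endfacet
 facet normal 0.146 0.037 0.989
  outer loop
   vertex 1.1 2.2 3.3
   vertex 1.5 0.6 3.3
   vertex 2.8 3.5 3.0
  endloop
 endfacet
 facet normal -0.806 0.591 -0.025
  outer loop
   vertex 1.1 2.2 3.3
   vertex 0.8 1.7 1.1
   vertex 0.1 0.8 2.4
  endloop
 endfacet
 facet normal -0.615 0.783 -0.094
  outer loop
   vertex 1.1 2.2 3.3
   vertex 2.8 3.5 3.0
   vertex 0.8 1.7 1.1
  endloop
 endfacet
 facet normal 0.909 -0.413 -0.053
  outer loop
   vertex 1.6 1.0 1.9
   vertex 2.8 3.5 3.0
   vertex 1.5 0.6 3.3
  endloop
 endfacet
 facet normal 0.905 -0.302 -0.302
  outer loop
   vertex 1.6 1.0 1.9
   vertex 1.0 0.5 0.6
   vertex 2.8 3.5 3.0
  endloop
 endfacet
 facet normal 0.777 -0.618 -0.121
  outer loop
   vertex 1.6 1.0 1.9
   vertex 1.5 0.6 3.3
   vertex 1.0 0.5 0.6
  endloop
 endfacet
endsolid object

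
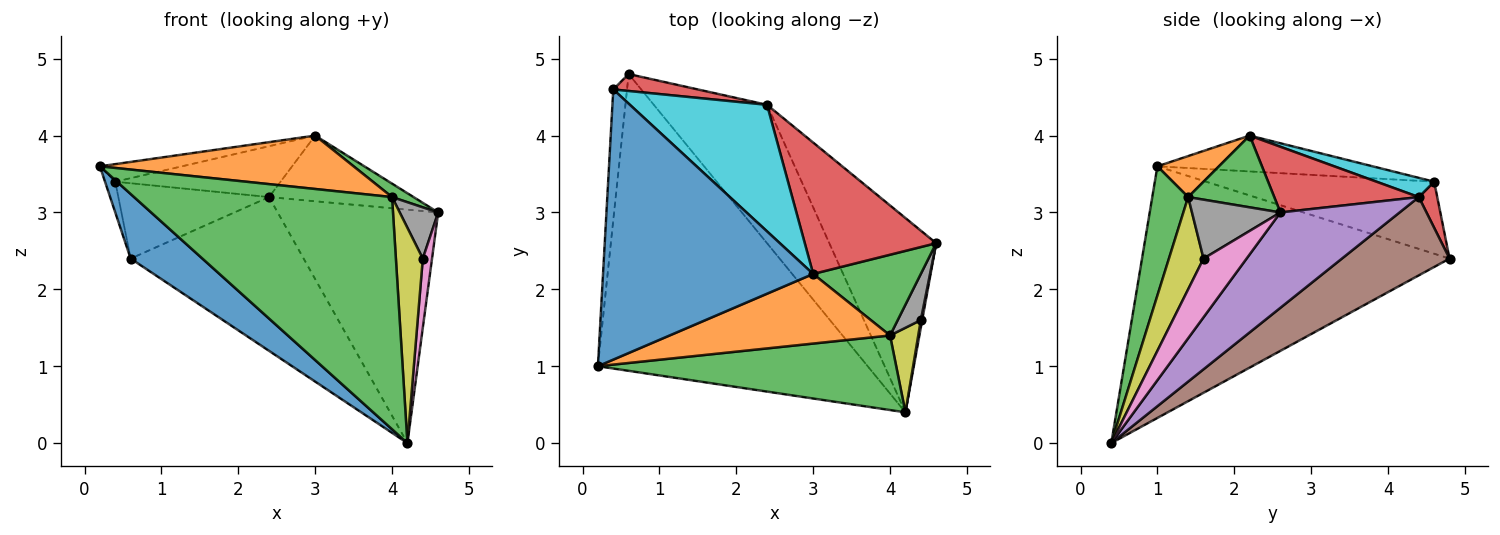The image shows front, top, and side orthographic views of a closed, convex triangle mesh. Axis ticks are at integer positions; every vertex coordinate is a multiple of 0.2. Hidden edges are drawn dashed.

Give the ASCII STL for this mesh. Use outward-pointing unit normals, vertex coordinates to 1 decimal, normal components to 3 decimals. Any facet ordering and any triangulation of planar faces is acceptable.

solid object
 facet normal -0.674 -0.157 -0.722
  outer loop
   vertex 4.2 0.4 0.0
   vertex 0.2 1.0 3.6
   vertex 0.6 4.8 2.4
  endloop
 endfacet
 facet normal -0.981 0.044 -0.187
  outer loop
   vertex 0.4 4.6 3.4
   vertex 0.6 4.8 2.4
   vertex 0.2 1.0 3.6
  endloop
 endfacet
 facet normal 0.131 -0.944 0.303
  outer loop
   vertex 4.0 1.4 3.2
   vertex 0.2 1.0 3.6
   vertex 4.2 0.4 0.0
  endloop
 endfacet
 facet normal 0.119 0.969 0.217
  outer loop
   vertex 2.4 4.4 3.2
   vertex 0.6 4.8 2.4
   vertex 0.4 4.6 3.4
  endloop
 endfacet
 facet normal 0.496 0.668 -0.556
  outer loop
   vertex 2.4 4.4 3.2
   vertex 4.6 2.6 3.0
   vertex 4.2 0.4 0.0
  endloop
 endfacet
 facet normal 0.420 0.675 -0.607
  outer loop
   vertex 2.4 4.4 3.2
   vertex 4.2 0.4 0.0
   vertex 0.6 4.8 2.4
  endloop
 endfacet
 facet normal 0.978 -0.209 0.023
  outer loop
   vertex 4.4 1.6 2.4
   vertex 4.2 0.4 0.0
   vertex 4.6 2.6 3.0
  endloop
 endfacet
 facet normal 0.863 -0.375 0.338
  outer loop
   vertex 4.4 1.6 2.4
   vertex 4.6 2.6 3.0
   vertex 4.0 1.4 3.2
  endloop
 endfacet
 facet normal 0.767 -0.597 0.234
  outer loop
   vertex 4.4 1.6 2.4
   vertex 4.0 1.4 3.2
   vertex 4.2 0.4 0.0
  endloop
 endfacet
 facet normal 0.129 0.370 0.920
  outer loop
   vertex 3.0 2.2 4.0
   vertex 2.4 4.4 3.2
   vertex 0.4 4.6 3.4
  endloop
 endfacet
 facet normal -0.168 0.064 0.984
  outer loop
   vertex 3.0 2.2 4.0
   vertex 0.4 4.6 3.4
   vertex 0.2 1.0 3.6
  endloop
 endfacet
 facet normal 0.146 -0.602 0.785
  outer loop
   vertex 3.0 2.2 4.0
   vertex 0.2 1.0 3.6
   vertex 4.0 1.4 3.2
  endloop
 endfacet
 facet normal 0.549 -0.137 0.824
  outer loop
   vertex 3.0 2.2 4.0
   vertex 4.0 1.4 3.2
   vertex 4.6 2.6 3.0
  endloop
 endfacet
 facet normal 0.408 0.408 0.816
  outer loop
   vertex 3.0 2.2 4.0
   vertex 4.6 2.6 3.0
   vertex 2.4 4.4 3.2
  endloop
 endfacet
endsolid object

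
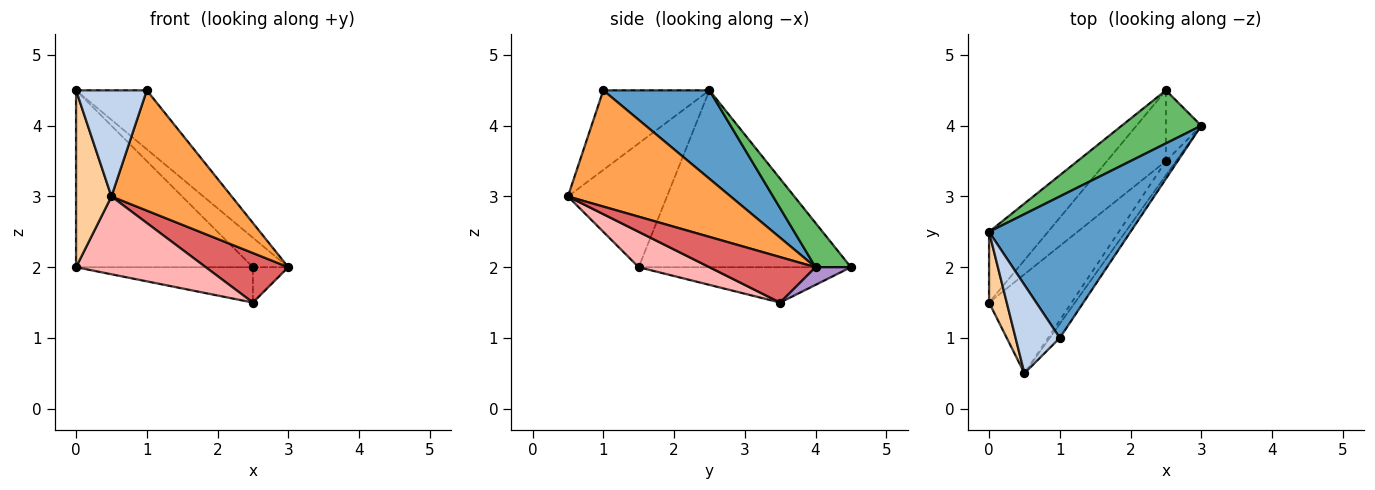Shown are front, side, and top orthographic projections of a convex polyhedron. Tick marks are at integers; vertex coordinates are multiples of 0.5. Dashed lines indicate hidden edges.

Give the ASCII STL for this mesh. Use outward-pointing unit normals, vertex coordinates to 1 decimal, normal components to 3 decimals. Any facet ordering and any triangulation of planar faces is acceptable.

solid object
 facet normal 0.500 0.333 0.800
  outer loop
   vertex 1.0 1.0 4.5
   vertex 3.0 4.0 2.0
   vertex 0.0 2.5 4.5
  endloop
 endfacet
 facet normal -0.755 -0.504 0.420
  outer loop
   vertex 1.0 1.0 4.5
   vertex 0.0 2.5 4.5
   vertex 0.5 0.5 3.0
  endloop
 endfacet
 facet normal 0.802 -0.593 -0.070
  outer loop
   vertex 1.0 1.0 4.5
   vertex 0.5 0.5 3.0
   vertex 3.0 4.0 2.0
  endloop
 endfacet
 facet normal -0.933 -0.333 0.133
  outer loop
   vertex 0.0 1.5 2.0
   vertex 0.5 0.5 3.0
   vertex 0.0 2.5 4.5
  endloop
 endfacet
 facet normal 0.437 0.437 0.786
  outer loop
   vertex 2.5 4.5 2.0
   vertex 0.0 2.5 4.5
   vertex 3.0 4.0 2.0
  endloop
 endfacet
 facet normal -0.744 0.620 -0.248
  outer loop
   vertex 2.5 4.5 2.0
   vertex 0.0 1.5 2.0
   vertex 0.0 2.5 4.5
  endloop
 endfacet
 facet normal 0.777 -0.605 -0.173
  outer loop
   vertex 2.5 3.5 1.5
   vertex 3.0 4.0 2.0
   vertex 0.5 0.5 3.0
  endloop
 endfacet
 facet normal 0.319 -0.585 -0.745
  outer loop
   vertex 2.5 3.5 1.5
   vertex 0.5 0.5 3.0
   vertex 0.0 1.5 2.0
  endloop
 endfacet
 facet normal 0.408 0.408 -0.816
  outer loop
   vertex 2.5 3.5 1.5
   vertex 2.5 4.5 2.0
   vertex 3.0 4.0 2.0
  endloop
 endfacet
 facet normal -0.473 0.394 -0.788
  outer loop
   vertex 2.5 3.5 1.5
   vertex 0.0 1.5 2.0
   vertex 2.5 4.5 2.0
  endloop
 endfacet
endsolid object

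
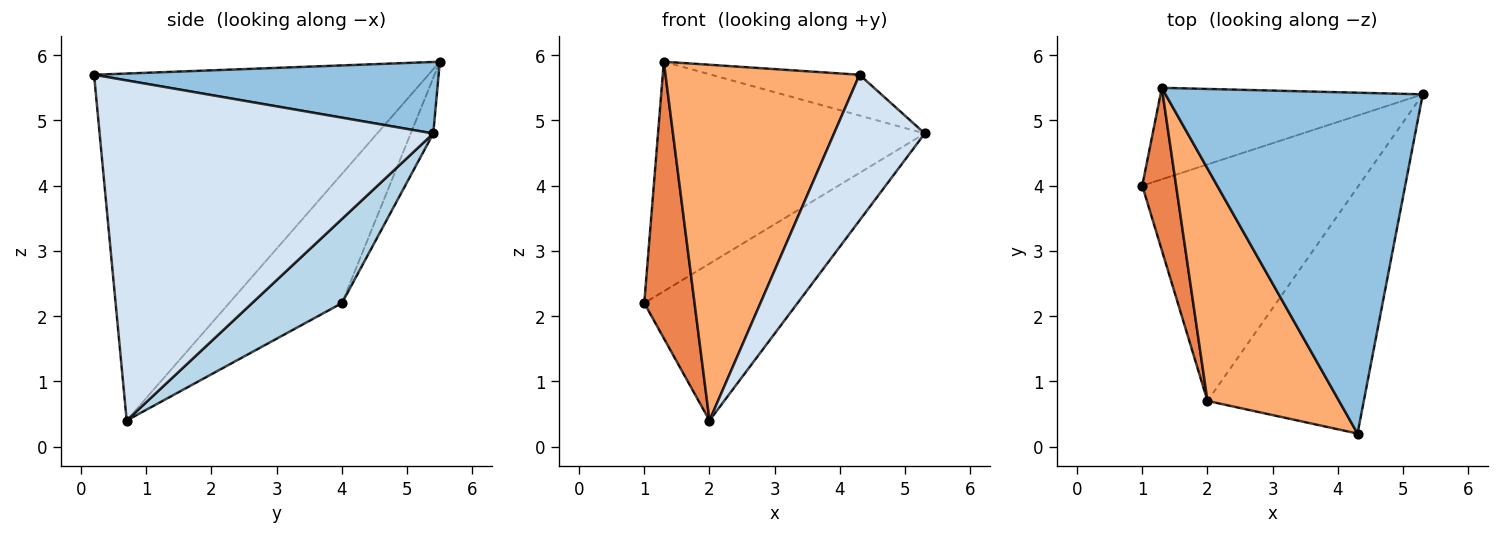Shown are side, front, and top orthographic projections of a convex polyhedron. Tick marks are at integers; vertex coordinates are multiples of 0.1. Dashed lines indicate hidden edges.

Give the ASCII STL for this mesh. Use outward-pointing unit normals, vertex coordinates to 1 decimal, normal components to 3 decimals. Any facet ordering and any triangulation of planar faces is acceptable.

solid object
 facet normal -0.078 0.926 -0.369
  outer loop
   vertex 1.3 5.5 5.9
   vertex 5.3 5.4 4.8
   vertex 1.0 4.0 2.2
  endloop
 endfacet
 facet normal 0.266 0.114 0.957
  outer loop
   vertex 1.3 5.5 5.9
   vertex 4.3 0.2 5.7
   vertex 5.3 5.4 4.8
  endloop
 endfacet
 facet normal 0.308 0.526 -0.793
  outer loop
   vertex 2.0 0.7 0.4
   vertex 1.0 4.0 2.2
   vertex 5.3 5.4 4.8
  endloop
 endfacet
 facet normal 0.882 -0.240 -0.405
  outer loop
   vertex 2.0 0.7 0.4
   vertex 5.3 5.4 4.8
   vertex 4.3 0.2 5.7
  endloop
 endfacet
 facet normal -0.888 -0.396 0.233
  outer loop
   vertex 2.0 0.7 0.4
   vertex 1.3 5.5 5.9
   vertex 1.0 4.0 2.2
  endloop
 endfacet
 facet normal -0.822 -0.477 0.312
  outer loop
   vertex 2.0 0.7 0.4
   vertex 4.3 0.2 5.7
   vertex 1.3 5.5 5.9
  endloop
 endfacet
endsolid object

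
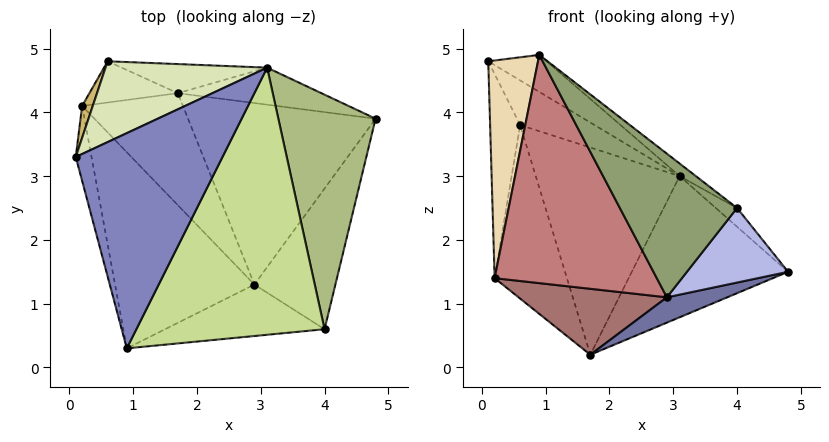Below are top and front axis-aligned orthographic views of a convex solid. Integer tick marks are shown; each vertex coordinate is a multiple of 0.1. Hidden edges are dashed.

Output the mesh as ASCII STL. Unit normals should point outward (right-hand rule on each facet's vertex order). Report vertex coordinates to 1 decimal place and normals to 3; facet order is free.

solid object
 facet normal 0.369 -0.128 -0.920
  outer loop
   vertex 2.9 1.3 1.1
   vertex 1.7 4.3 0.2
   vertex 4.8 3.9 1.5
  endloop
 endfacet
 facet normal 0.456 0.151 0.877
  outer loop
   vertex 3.1 4.7 3.0
   vertex 0.1 3.3 4.8
   vertex 0.9 0.3 4.9
  endloop
 endfacet
 facet normal 0.225 0.942 -0.247
  outer loop
   vertex 3.1 4.7 3.0
   vertex 4.8 3.9 1.5
   vertex 1.7 4.3 0.2
  endloop
 endfacet
 facet normal 0.637 -0.361 -0.681
  outer loop
   vertex 4.0 0.6 2.5
   vertex 2.9 1.3 1.1
   vertex 4.8 3.9 1.5
  endloop
 endfacet
 facet normal -0.168 -0.928 -0.332
  outer loop
   vertex 4.0 0.6 2.5
   vertex 0.9 0.3 4.9
   vertex 2.9 1.3 1.1
  endloop
 endfacet
 facet normal 0.676 0.059 0.735
  outer loop
   vertex 4.0 0.6 2.5
   vertex 4.8 3.9 1.5
   vertex 3.1 4.7 3.0
  endloop
 endfacet
 facet normal 0.609 0.037 0.792
  outer loop
   vertex 4.0 0.6 2.5
   vertex 3.1 4.7 3.0
   vertex 0.9 0.3 4.9
  endloop
 endfacet
 facet normal 0.287 0.463 0.838
  outer loop
   vertex 0.6 4.8 3.8
   vertex 0.1 3.3 4.8
   vertex 3.1 4.7 3.0
  endloop
 endfacet
 facet normal -0.005 0.990 -0.139
  outer loop
   vertex 0.6 4.8 3.8
   vertex 3.1 4.7 3.0
   vertex 1.7 4.3 0.2
  endloop
 endfacet
 facet normal -0.936 0.348 0.054
  outer loop
   vertex 0.2 4.1 1.4
   vertex 0.1 3.3 4.8
   vertex 0.6 4.8 3.8
  endloop
 endfacet
 facet normal -0.300 0.928 -0.221
  outer loop
   vertex 0.2 4.1 1.4
   vertex 0.6 4.8 3.8
   vertex 1.7 4.3 0.2
  endloop
 endfacet
 facet normal -0.962 -0.259 -0.089
  outer loop
   vertex 0.2 4.1 1.4
   vertex 0.9 0.3 4.9
   vertex 0.1 3.3 4.8
  endloop
 endfacet
 facet normal -0.528 -0.431 -0.732
  outer loop
   vertex 0.2 4.1 1.4
   vertex 1.7 4.3 0.2
   vertex 2.9 1.3 1.1
  endloop
 endfacet
 facet normal -0.652 -0.575 -0.494
  outer loop
   vertex 0.2 4.1 1.4
   vertex 2.9 1.3 1.1
   vertex 0.9 0.3 4.9
  endloop
 endfacet
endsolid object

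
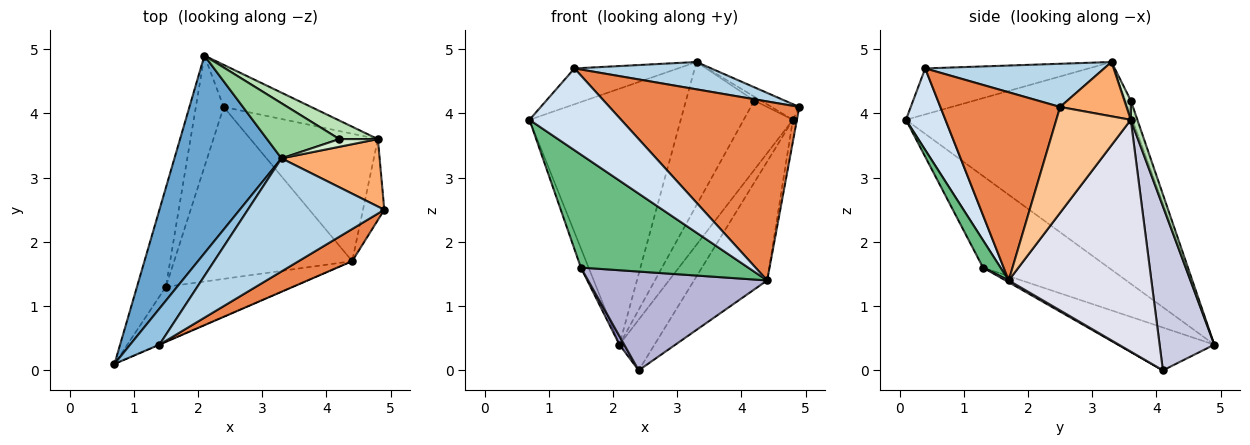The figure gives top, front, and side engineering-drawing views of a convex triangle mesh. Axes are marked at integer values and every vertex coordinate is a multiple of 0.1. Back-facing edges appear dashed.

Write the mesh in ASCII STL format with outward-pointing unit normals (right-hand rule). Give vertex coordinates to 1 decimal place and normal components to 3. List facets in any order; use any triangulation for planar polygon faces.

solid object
 facet normal -0.764 0.510 0.394
  outer loop
   vertex 3.3 3.3 4.8
   vertex 2.1 4.9 0.4
   vertex 0.7 0.1 3.9
  endloop
 endfacet
 facet normal -0.744 0.471 0.474
  outer loop
   vertex 1.4 0.4 4.7
   vertex 3.3 3.3 4.8
   vertex 0.7 0.1 3.9
  endloop
 endfacet
 facet normal 0.294 -0.225 0.929
  outer loop
   vertex 1.4 0.4 4.7
   vertex 4.9 2.5 4.1
   vertex 3.3 3.3 4.8
  endloop
 endfacet
 facet normal 0.396 -0.918 -0.002
  outer loop
   vertex 1.4 0.4 4.7
   vertex 0.7 0.1 3.9
   vertex 4.4 1.7 1.4
  endloop
 endfacet
 facet normal 0.527 -0.836 0.150
  outer loop
   vertex 1.4 0.4 4.7
   vertex 4.4 1.7 1.4
   vertex 4.9 2.5 4.1
  endloop
 endfacet
 facet normal 0.475 0.199 0.857
  outer loop
   vertex 4.8 3.6 3.9
   vertex 3.3 3.3 4.8
   vertex 4.9 2.5 4.1
  endloop
 endfacet
 facet normal 0.979 0.053 -0.197
  outer loop
   vertex 4.8 3.6 3.9
   vertex 4.9 2.5 4.1
   vertex 4.4 1.7 1.4
  endloop
 endfacet
 facet normal -0.952 0.058 -0.301
  outer loop
   vertex 1.5 1.3 1.6
   vertex 0.7 0.1 3.9
   vertex 2.1 4.9 0.4
  endloop
 endfacet
 facet normal 0.094 -0.896 -0.435
  outer loop
   vertex 1.5 1.3 1.6
   vertex 4.4 1.7 1.4
   vertex 0.7 0.1 3.9
  endloop
 endfacet
 facet normal -0.072 0.931 0.358
  outer loop
   vertex 4.2 3.6 4.2
   vertex 2.1 4.9 0.4
   vertex 3.3 3.3 4.8
  endloop
 endfacet
 facet normal 0.128 0.958 0.257
  outer loop
   vertex 4.2 3.6 4.2
   vertex 4.8 3.6 3.9
   vertex 2.1 4.9 0.4
  endloop
 endfacet
 facet normal 0.408 0.408 0.816
  outer loop
   vertex 4.2 3.6 4.2
   vertex 3.3 3.3 4.8
   vertex 4.8 3.6 3.9
  endloop
 endfacet
 facet normal -0.838 -0.042 -0.545
  outer loop
   vertex 2.4 4.1 0.0
   vertex 1.5 1.3 1.6
   vertex 2.1 4.9 0.4
  endloop
 endfacet
 facet normal 0.009 -0.498 -0.867
  outer loop
   vertex 2.4 4.1 0.0
   vertex 4.4 1.7 1.4
   vertex 1.5 1.3 1.6
  endloop
 endfacet
 facet normal 0.768 0.493 -0.409
  outer loop
   vertex 2.4 4.1 0.0
   vertex 2.1 4.9 0.4
   vertex 4.8 3.6 3.9
  endloop
 endfacet
 facet normal 0.799 0.410 -0.439
  outer loop
   vertex 2.4 4.1 0.0
   vertex 4.8 3.6 3.9
   vertex 4.4 1.7 1.4
  endloop
 endfacet
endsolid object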